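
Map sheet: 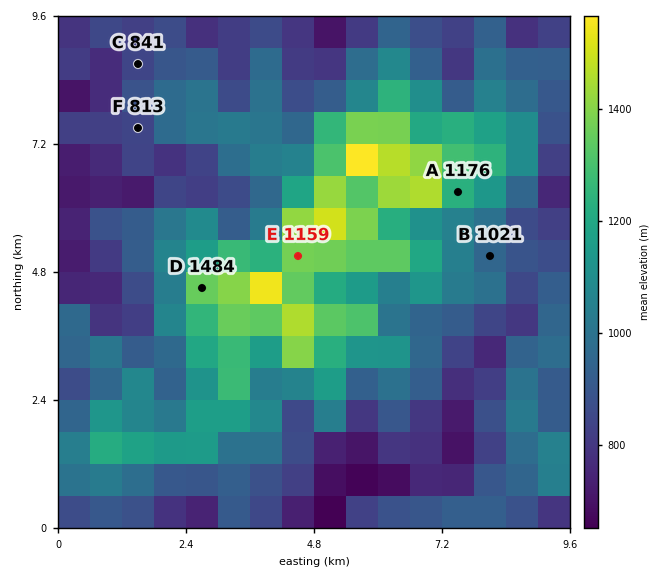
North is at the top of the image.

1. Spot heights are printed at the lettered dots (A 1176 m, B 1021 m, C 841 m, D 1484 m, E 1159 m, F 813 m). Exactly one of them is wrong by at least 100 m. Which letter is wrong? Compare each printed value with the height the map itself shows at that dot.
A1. E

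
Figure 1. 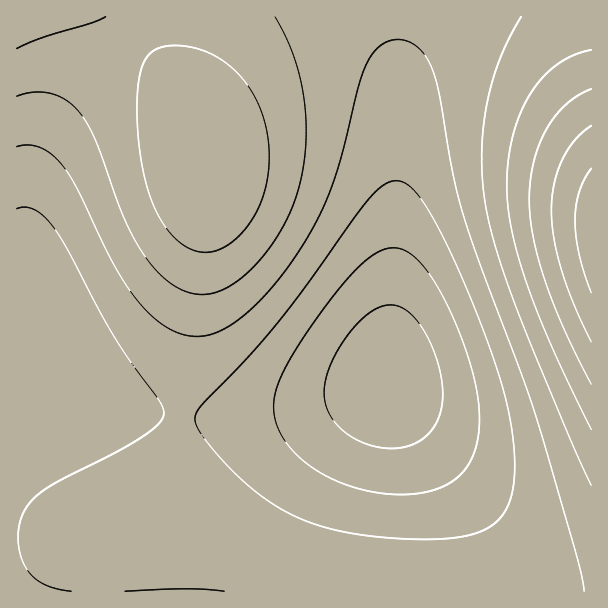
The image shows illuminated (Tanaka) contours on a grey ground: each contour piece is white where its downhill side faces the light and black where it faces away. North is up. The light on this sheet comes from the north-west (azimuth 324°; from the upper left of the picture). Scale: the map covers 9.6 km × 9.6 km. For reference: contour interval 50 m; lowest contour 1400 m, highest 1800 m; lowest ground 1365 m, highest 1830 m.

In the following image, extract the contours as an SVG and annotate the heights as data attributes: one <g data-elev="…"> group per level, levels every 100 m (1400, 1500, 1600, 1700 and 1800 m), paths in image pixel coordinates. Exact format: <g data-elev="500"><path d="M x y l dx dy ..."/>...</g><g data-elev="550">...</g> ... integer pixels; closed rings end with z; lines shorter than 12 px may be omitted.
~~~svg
<g data-elev="1400"><path d="M380 447l-23-7-10-6-9-8-7-9-4-9-3-10 0-11 3-13 6-15 9-16 11-14 10-11 11-8 10-4 9-1 9 3 9 6 9 11 8 12 7 17 5 16 2 16 0 15-1 10-4 11-6 9-8 7-9 6-10 3-12 1z"/></g><g data-elev="1500"><path d="M125 591l61-2 38 2"/><path d="M404 539l-38-3-33-6-27-9-25-12-27-19-27-25-25-30-5-9-2-7 1-6 5-8 48-49 35-41 84-115 15-14 7-4 6-1 6 1 8 4 15 18 19 35 23 50 21 55 15 46 9 38 3 34-1 21-4 18-7 14-11 10-15 8-18 4-24 2z"/><path d="M17 209l9-2 9 3 9 6 10 12 14 22 44 83 19 29 27 37 6 12-1 6-3 5-13 12-27 16-72 37-15 12-9 13-4 12-2 15 2 15 6 13 7 10 10 7 13 5 15 2"/></g><g data-elev="1600"><path d="M17 96l16-4 15 1 14 5 12 9 9 10 9 15 33 87 11 23 13 20 16 17 17 11 18 4 16-2 14-6 13-10 14-13 12-14 11-16 9-18 7-18 5-20 4-21 1-21-3-42-10-40-18-36"/><path d="M521 17l-12 21-9 21-13 43-4 24-1 24 0 26 3 24 10 45 19 57 53 129 24 54"/></g><g data-elev="1700"><path d="M591 89l-13 7-12 9-11 11-9 14-7 16-5 16-4 18-1 20 4 37 12 44 19 49 27 54"/></g><g data-elev="1800"><path d="M591 168l-7 12-5 12-3 14-1 15 4 34 12 38"/></g>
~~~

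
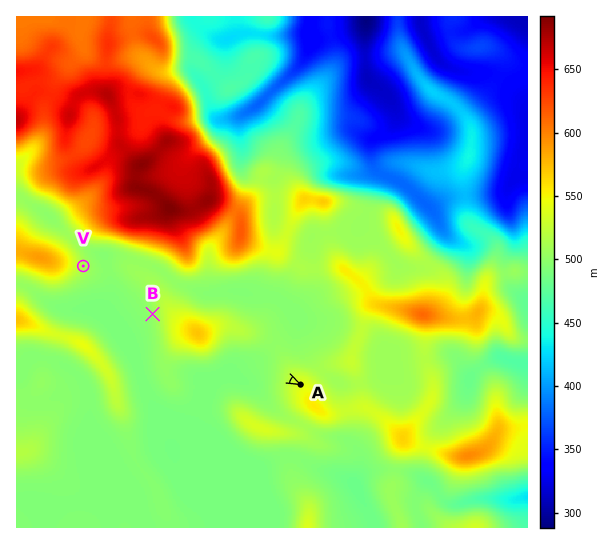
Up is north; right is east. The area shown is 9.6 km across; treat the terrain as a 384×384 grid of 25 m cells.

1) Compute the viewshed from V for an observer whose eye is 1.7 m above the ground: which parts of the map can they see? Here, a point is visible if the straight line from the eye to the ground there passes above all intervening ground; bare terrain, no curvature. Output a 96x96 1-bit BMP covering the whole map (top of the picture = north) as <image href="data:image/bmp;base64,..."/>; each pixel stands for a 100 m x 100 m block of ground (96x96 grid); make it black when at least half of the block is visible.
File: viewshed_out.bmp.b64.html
<image width="96" height="96" href="data:image/bmp;base64,Qk2+BAAAAAAAAD4AAAAoAAAAYAAAAGAAAAABAAEAAAAAAIAEAAATCwAAEwsAAAIAAAAAAAAA////AAAAAAAAAAAD///+AAAAAAAAAAAD///+AAAAAAAAAAAD///+AAAAAAAAAAAH////AAAAAAAAAAAH////AAAAAAAAAAAH///+AAAAAAAAAAAP///4AAAAAAAAAAAP///gAAAAAAAAAAAP//+AAAAAAAAAAAAf/5wAAAAAAAAAAAAf/wAAAAAAAAAAAAAf/gAAAAAAAAAAAAAf/AAAAAAAAAAAAAAf+AAAAAAAAAAAAAA/8AAAAAAAAAAAAAA/4AAAAAAAAAAAAAA/wAAAAAAAAAAAAAB/gEAAAAAAAEAAAAB/AMAAAAAAAEAAAAB+APgAAAAAAGAAAAD8APAAAAAAAGAAAAD4AOAAAAAAAGAAAAHwAAAAAAAAAEAAAAHgAAAAAAAAAEAAAAHgAAAAAAAAAEAAAAPwAAAAAAAAAAAAAAP4AAAAAAAAAAAAAAP4AAAAAAAAAAAAAB/4AAAAAAAAAAAAAH/wAAAAAAAAAAAAAP/wAAAAAAAAAAAAAP/wAAAAAAAAAAAAAf/4AAAABgAAAAAAA//4AAAABgAAAAAAD//8AAAABwAAAAAAP///gAAABwAQAAAB////wAAAB4BwAAAP////wAAAD4HwAAA8////wAAAP4fwAAAAH////AAAf9/wAAAAH///xgAB///wAAAAD///AAAH///wAAAAD//4AAA////4AAAAB//wAAH//+A4AAAAB//wAAAAB8AAAAAAB//gAAAAAYAAAAAAB//BAAAAAAAAAAAAB/+HAAAAAAAAAAAAf/+fAAAAAAAAAAAA////AAAAAAAAAAAAd///AAAAAAAAAAAAB///AAAAAAAAAAAAB//+AAAAAAAAAAAAD//+AAAAAAAAAAAAH//8AAAAAAAAAAAAH//4AAAAAAAAAAAAP/xgAAAAAAAAAAAAf+AAAAAAAAAAAAAAfgAAAAAAAAAAAAAA+AAAAAAAAAAAAAAA8AAAAAAAAAAAAAAB8AAAAAAAAAAAAAAH+AAAAAAAAAAAAAAP+AAAAAAAAAAAAAAf/AAAAAAAAAAAAAADDAAAAAAAAAAAAAAAAAAAAAAAAAAAAAAAAAAAAAAAAAAAAAAAAAAAAAAAAAAAAAAAAAAAAAAAAAAAAAAAAAAAAAAAAAAAAAAAAAAAAAAAAAAAAAAAAAAAAAAAAAAAAACAAAAAAAAAAAAAAACAAAAAAAAAAAAAAADAAAAAAAAAAAAAAAAAAAAAAAAAAAAAAAAAAAAAAAAAAAAAAAAAAAAAAAAAAAAAAAAAAAAAAAAAAAAAAAAAAAAAAAAAAAAAAAAAAAAAAAAAAAAAAAAAAAAAAAAAAAAAAAAAAAAAAAAAAAAAAAAAAAAAAAAAAAAAAAAAAAAAAAAAAAAAAAAAAAAAAAAAAAAAAAAAAAAAAAAAAAAAAAAAAAAAAAAAAAAAAAAAAAAAAAAAAAAAAAAAAAAAAAAAAAAAAAAAAAAAAAAAAAAAAAAAAAAAAAAAAAAAAAAAAAAAAAAAAAAAAAAAAAAAAAAAAAAAAAAAAAAAAAAAAAAAAAA="/>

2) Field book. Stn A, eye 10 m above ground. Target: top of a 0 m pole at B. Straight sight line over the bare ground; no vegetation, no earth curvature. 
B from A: hidden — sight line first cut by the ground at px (217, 345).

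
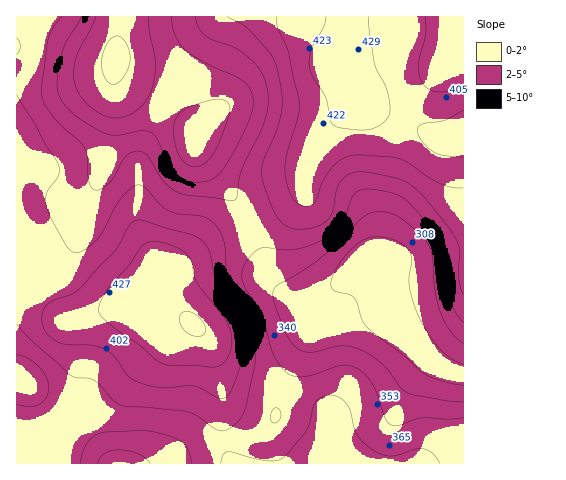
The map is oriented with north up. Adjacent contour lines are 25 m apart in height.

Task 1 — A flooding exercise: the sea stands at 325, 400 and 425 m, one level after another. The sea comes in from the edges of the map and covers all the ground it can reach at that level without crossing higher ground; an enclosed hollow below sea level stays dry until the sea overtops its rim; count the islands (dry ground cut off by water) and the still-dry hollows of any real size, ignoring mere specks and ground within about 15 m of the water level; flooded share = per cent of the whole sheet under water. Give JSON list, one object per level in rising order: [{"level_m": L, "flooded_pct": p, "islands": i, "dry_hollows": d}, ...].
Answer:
[{"level_m": 325, "flooded_pct": 21, "islands": 0, "dry_hollows": 0}, {"level_m": 400, "flooded_pct": 77, "islands": 1, "dry_hollows": 0}, {"level_m": 425, "flooded_pct": 91, "islands": 1, "dry_hollows": 0}]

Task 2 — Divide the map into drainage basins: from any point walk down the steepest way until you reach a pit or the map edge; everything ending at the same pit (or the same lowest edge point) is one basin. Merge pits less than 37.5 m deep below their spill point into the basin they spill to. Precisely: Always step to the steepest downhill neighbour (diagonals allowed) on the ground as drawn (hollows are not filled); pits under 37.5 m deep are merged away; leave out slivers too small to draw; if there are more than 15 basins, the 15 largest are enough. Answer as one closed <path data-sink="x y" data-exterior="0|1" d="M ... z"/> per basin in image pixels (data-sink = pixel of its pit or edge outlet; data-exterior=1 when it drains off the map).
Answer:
<path data-sink="116 59" data-exterior="0" d="M346 16l-329 0-1 263 6 1 9 4 31 34 6 4 44-13 25-1 10-5 12 1-6-6-2-10 4-15 5-6 21-5 30-20 37-12 43-25 10-10 3-7 6-27 13-24 21-24 10-7 6-2-9-9-20-32 12-25z"/><path data-sink="384 292" data-exterior="0" d="M364 105l-8 0-6 3-27 29-13 24-6 27-3 7-10 10-43 25-37 12-30 20-21 5-6 10-3 17 3 7 34 18 19 20 13 21 9 8 17 7 28 7 48 26 6 6 2 9-1 22-4 19 138 0 1-328-25 1z"/><path data-sink="118 463" data-exterior="1" d="M22 280l-6 0 1 184 215-1-9-24 0-44-7-34-9-21-19-21-26-14-15-2-10 5-31 2-38 12-5-3-32-35z"/><path data-sink="463 50" data-exterior="1" d="M463 16l-116 0-4 22-12 25 20 32 10 10 78 32 24-2z"/>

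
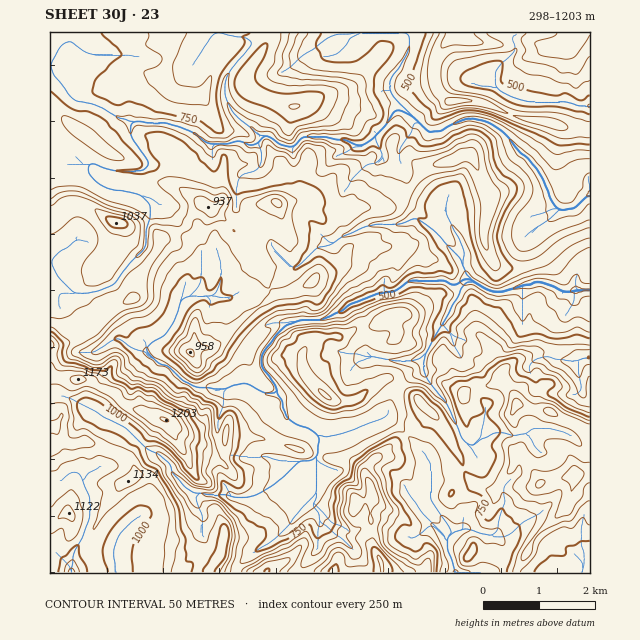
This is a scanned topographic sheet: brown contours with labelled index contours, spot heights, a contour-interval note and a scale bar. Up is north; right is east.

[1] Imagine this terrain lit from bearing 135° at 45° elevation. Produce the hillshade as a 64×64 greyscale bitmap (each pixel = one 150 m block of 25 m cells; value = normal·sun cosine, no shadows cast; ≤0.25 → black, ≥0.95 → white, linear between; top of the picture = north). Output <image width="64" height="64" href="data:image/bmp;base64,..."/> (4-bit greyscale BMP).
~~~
<image width="64" height="64" href="data:image/bmp;base64,Qk12CAAAAAAAAHYAAAAoAAAAQAAAAEAAAAABAAQAAAAAAAAIAAATCwAAEwsAABAAAAAAAAAAAAAAABEREQAiIiIAMzMzAERERABVVVUAZmZmAHd3dwCIiIgAmZmZAKqqqgC7u7sAzMzMAN3d3QDu7u4A////AM7YiqqpmYnLqY3+cAF87GEGt2Z5l2Wd27zLp0rsuqqqvcmaqqmZiLypef/EABbOowOYZWh3ZGzKa9ypRu66qqqs2au6qZmIvLl23+xwAEzYEWlkdmZlWblGuphSnsuquqrbq7qpmYesuYa+7cpABLpCV2eZmYdouUSJiHNN7Lu7usysy6mZh6u5dZ3bvLYAeVNXeL3cu4m6dXqpljjuzLvbvKvLqpmXq7l1irqZqmFJZFiZzu3Mu7uoi8qZdZ7ty4q8ucy6qZi8uHZ3qYiapkdzOLrO7bq7u7l626qYaN7sV6u5vcuqmbunVmeJmZqpd2IWu83Lqqq7ynfMm7uVjf2Hiqmc3bqamZhmeaqZqqqoUgOKzKqqqZvMp6ypvMlr7qmaqYne26uZzcy8zbqqqqlgAUi7u7qoebuom5ib3Jndqpqph53syZub/uzdy6qqqoIAJqvMu6l3mZdpl2i7qt6qqqmHWLupuJ3N3MzLuqqqqCAGnN3LqYiZh1aYZnd4vcu6qpl3mHqmvd3bqru6qqqqgQXN3cupiZqZZImHdlZ53Mu7upmamnjN7czKqru7upmFAI3cy6mJqpmFepiId3jdzMupmK3Je93cze3Luqu7mHYwBru7qZqqmYZpqZiImbypupiIm7ms3du93LupiJqZmHQAWrupm6updleZiZmazKZ4iJqZqrzc2p3LqZiImqqpmHQ2q7qqqrqXiZmZqpi9yXmaqYiru6rMa8upmZqqu7uqmGV5q7mqupicyquphXvbmqqYmZh2iJxnqqqqmqvN3duql2irqZq6dp3Kq5dUecy6qYiHZDRXWXWaqqqZqq3u7suXaKiIjLpzW7h3ZUWZ3suZplVUI0VWhomZqYiIrMvO7KZHhoV8y5VIl2aIeKrO2qmFM0ZUaZmZmaqph3mpl2rduDNYZGnLqXeYq8uZupzKhlUjNoi+7cuqqqh3mZqoZpvLdEVUNHeLl4h6upinVVRqh1ZXmZ7/7Lu6l3iZq7qGZ5moZUVDIzm5Z2V5hacyIAi5iJmXjf/9zLh4iKqry5h3iaqHiHZTE5yneIqEy4ZkAoqpmHes7/7MxkeIu6vMu6vN3XSZh3dSJ6qavMrd3dxzerqFNIrN/9zaE1eszN3Lq83vw2d3iIcxSJiauprN7+ury6YQSZnP7M5wJHq7zcuqrM3XR3eJiYQ1ZVV3aJm+/9zMylA5iJz+zMUAEkVpu6qrzdtVVoiJqWZ3VFZ5mZrv7d3MkyiYiM/+3ZVEIAJomrve7pM1aJmqmJmGaImZma7+7t22J6iIi+/+7c7qQAI2irze1jV4mqmaqqh5mZmIic7/7clVmIiIre7u3v/oIAAUeb3rRYdnqYqpmHeqmZiHit7ty5iZmZiJvN3d///ZQQA2isxkZ2VoaKmYZaqqqpdorN3LqaqaqZmYis3v//7apiRWm5V6zLl2irupqqqry3es3dy6qpm6q7lle97+7u3fyaqcyZm+/uy7zbqqmZm8pozt3LuqqJqru5U3vN3d7c793c3aib3u7t3MuaqZmZvaWe7cy7qpmaq7ylWJvMzMze3M27l4u6mbzdy6qpmZms2Vzt3Lu6maqqrNpnibu8y83Lurt2m6mGaL3cuqqZmavdeN3My7qZqqqrzbmGmru6u8yqunWsuphlet3bqqmZq82WrMzMuZqruqvMzcl3mpiJqqu6Zb3LqYdWi8y7qpms3aVprMzJqru6q7vM3cqImXiZu6llvuy6qGVVfMuqh3mZlVaKvNuZqrvLu7vM3tzNyqu6qWSu/bqqdlVau6mFM1eXdmiq3qiaq93Lu6q83d7uzLqpZY7/27uodVWKmGREaJmYdomdyHeJzMu7qZqru87suqh2jP/su7vJUzVmZ3iaqqmHZminQzR5qqu5iZmZrO3LqHaL3u3Lqs21RFeJqqqpmYdmZ5hlM1eJmrqImZma3u24Z5qrzMqZvdh3iZmqmYh4iIiJuodmeImYq6iIiZm+7tp4qoirqpq82ZmZqqqqh3iZmYrLqGeIirhpuph5mJve7aq6mJmpm7vKqqqru7upmZqpebuqd4Zpy3V4mXiId3nNzMupmqmszMqqqqq7qamaqqhliXh1ZTerqFRYiYdkMkirzLqqmbzdyqqqqpmZmZmZmqiZp3eqMleaunRpp3QhAlisu6qqrN3ZqqqpmpiIiImqvdzMqK/pmszN2Ta4mGIBNYm7qqq83cmZmZqal3eJq6m8zMy6nf7t3d7uhImbylIkerqqu7u7qJiImau6qru7u7ururur7u7d3d7XeZnP7Jq6maqpmIh5iIiaq7u7zMu7y7qruqrN3d3MzNuaqI3/7Lq6hlVWd3qZmaq7u6qru7zLqauqmJvM3cy6vLmZeM7cy4h4iImbupqqqqu6qqqqq9yZqph2Z4q8zMu6qYiIZmZnmqq7u7zaqpmZqqqqqqma3Hiql3ZURXirzLmId5qHZ4mqq7u7vMmqmZmZqpmqqZrdd6u5hlQzRWm92nZmrMuqqpqru7vM2aqZmIiZmaqqmb62nN25d2VWZ5zchlWt3Luqmau7u8zaqqmZiImZmrqZrel73dypmIiIis23RJ3t3cyoiry7zNqqqqqZmaqru6ma3YjN3cuqqZmZrMlTbO3e7dp4mrvN2qqqqqmZmqu7upmsuJzu7bqqmZiaumM4zM3cy4eIibzaqqqqqpmZq7u6mZrJi93ty6qpmYmqdCSc3KmZl3d3m8"/>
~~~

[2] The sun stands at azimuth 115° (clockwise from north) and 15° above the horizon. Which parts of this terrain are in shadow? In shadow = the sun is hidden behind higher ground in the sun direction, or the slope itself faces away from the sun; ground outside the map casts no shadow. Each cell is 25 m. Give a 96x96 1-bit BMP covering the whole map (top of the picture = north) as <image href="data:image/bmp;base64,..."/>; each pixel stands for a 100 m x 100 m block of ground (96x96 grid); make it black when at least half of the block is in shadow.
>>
<image width="96" height="96" href="data:image/bmp;base64,Qk2+BAAAAAAAAD4AAAAoAAAAYAAAAGAAAAABAAEAAAAAAIAEAAATCwAAEwsAAAIAAAAAAAAA////AAAAAAAMAAAAfAPAYAAAwAAIAAAAfgfhwGCB4AAIAAAIf8fjwOHA8AAAAAAcf+fnwOPA8AAEAAgcP/PvwOPh+AAAAAgeD/v/AEPj+AAAAAgeA/n+AAPj/AAAAAgeAfn+AACB/gAAAAgeAP38AAAAHwAAAAgcAH34AAAAB4DAAAA4AB/4AAAYA8DgAAA4AAP4AAAcAeBgAAB4AAf8AAAcAPAAAABwAA/8AAAMAHAAAAAAAB/9gA4AADAAAAAAAB//gAYCBAAAGACAAD//AAAHHAAAPgOAAD//AAAHnBAADgeAAB//AAAHyDgAAAcAAAf/AAAHwHgAAA4AAAP/gAADwAAAAB4AAAP/4AADwAAAAAwAAAH/8AADwAAAAAACAAD/+AAHoAAMAIAGAAB//AADgAAAAAAGAAAD/gAAAAAAAAAGAAAABwCAwAAAAAAHAAAABwGBwAAAAAATAAAAB4GDwAAAAAATAAAAB4OHwQAAAAAAAAAAB4eH4gAAAwMAAAAAB4+HwAAAA0MAAAQAD4+BAAAAA0AAAAABB5+AAAMAAAAAAAAAAH/+AAMJAAAAAAAAAH//AAcR4AOAAgAAAHz/BAcT4AOABwAAAHD/gAID8AIABwAAADj/4AAD8A8AB8AAADn48AAAAD+AA9AAAB3AfAAAAH+AA/gAAB3AHBAAAH/AAfwAAA3AADgAAD/AAP/oAAfgABgAAA/AAP/+AAfgAAAAAA/AAAD/wAfgAAAAAAfAAAA/8APAAAAAAAPAAAAf/AHgAAAAAAAAAAAP/gHhiAYAAAAAAAAB/wDh7AYACAAAAAAAH4DgDgAADAAAADgAAZgAAAAADAAAADwAAAAAAAAABgAAAB4AAAAAAAAAA4AAAB8AAAAAAAAAAYAAAAcAAAB4AAAAAcAAAAIAAAB4AwAAAOAAAAAQAAB4A4AAAOAAAAA4AAB4AcAAAGAAAAAOAAD4APAAAGAAAAADAAD4AHwAAGAAAAAAAAH4AA4AQCAAAAAAAAH4AAAAgAMAAAAAAAH4ADYAAAOAAAAAAAD4AAbAAAPAYAAAAAD4AAPgAAAEfwAAAAD4AADwAAAGfwAAAADwAEDgAAAAfwAAAADwAMAAAAAAIAAAAADwAIAAAAAAAAAAAABgAAAAAAAABgBAAAAAAAAAAAAEBhggAAAAAAAAAAAGBhgYGB4AAAAAAAAOBjgHkj+AAAAAAAAPjnwDsn+AAAAAAAAADn8AcH/gAAAAAAAAAIAAeH/gAAAAAwAAAYAAeD/gAAAAAAAAAAAAGAfgAAAAAAAAAAAACCAAAAAAAAAAAAAAADAAAAAAAAAAAAAAABgAAAAAAAAAgAAAABwAAAAAAAABgAAAAAHAAAAAAAABgAAAAADAAAAAAAABgAAABDAAAAAAAAABgAAABPAAAAAAAAABwAAAAfAAAAAAAAAAwAAAA/AAAAAAAAAAYAAAA/AAQAAAAAAAMAAAA/AAcAAAAAAAEAAAA/gAOAAAAAAACAAAAfgAEAAAAAAAAAAAAfwAEAAAAAAAAAAAAf4AAAA="/>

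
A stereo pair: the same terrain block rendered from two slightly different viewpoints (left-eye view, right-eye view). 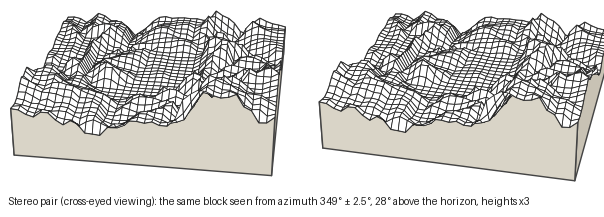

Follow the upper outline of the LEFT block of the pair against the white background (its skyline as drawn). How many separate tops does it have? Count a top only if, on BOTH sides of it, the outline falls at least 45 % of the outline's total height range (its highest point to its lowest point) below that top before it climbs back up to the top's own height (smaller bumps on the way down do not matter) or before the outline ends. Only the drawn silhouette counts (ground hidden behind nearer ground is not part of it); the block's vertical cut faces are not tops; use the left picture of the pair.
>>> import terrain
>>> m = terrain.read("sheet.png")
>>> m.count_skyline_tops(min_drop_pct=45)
0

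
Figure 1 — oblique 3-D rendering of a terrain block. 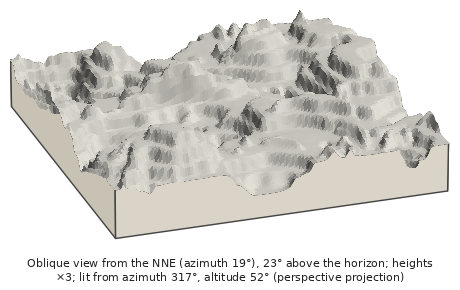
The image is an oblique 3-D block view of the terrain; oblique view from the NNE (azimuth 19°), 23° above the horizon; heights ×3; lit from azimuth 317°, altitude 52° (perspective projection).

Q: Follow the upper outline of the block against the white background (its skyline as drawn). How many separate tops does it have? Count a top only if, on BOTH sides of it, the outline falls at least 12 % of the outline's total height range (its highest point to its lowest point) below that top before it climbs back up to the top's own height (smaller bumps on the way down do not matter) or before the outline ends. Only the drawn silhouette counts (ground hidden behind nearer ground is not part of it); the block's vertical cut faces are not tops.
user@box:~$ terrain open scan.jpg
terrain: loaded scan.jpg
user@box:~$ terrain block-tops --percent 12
2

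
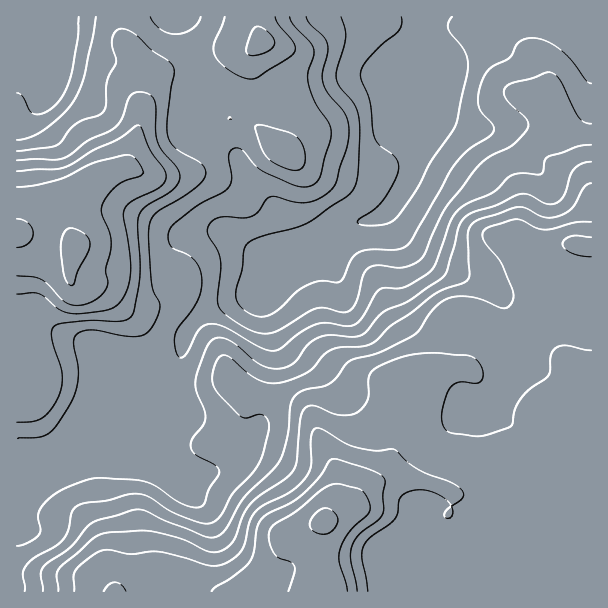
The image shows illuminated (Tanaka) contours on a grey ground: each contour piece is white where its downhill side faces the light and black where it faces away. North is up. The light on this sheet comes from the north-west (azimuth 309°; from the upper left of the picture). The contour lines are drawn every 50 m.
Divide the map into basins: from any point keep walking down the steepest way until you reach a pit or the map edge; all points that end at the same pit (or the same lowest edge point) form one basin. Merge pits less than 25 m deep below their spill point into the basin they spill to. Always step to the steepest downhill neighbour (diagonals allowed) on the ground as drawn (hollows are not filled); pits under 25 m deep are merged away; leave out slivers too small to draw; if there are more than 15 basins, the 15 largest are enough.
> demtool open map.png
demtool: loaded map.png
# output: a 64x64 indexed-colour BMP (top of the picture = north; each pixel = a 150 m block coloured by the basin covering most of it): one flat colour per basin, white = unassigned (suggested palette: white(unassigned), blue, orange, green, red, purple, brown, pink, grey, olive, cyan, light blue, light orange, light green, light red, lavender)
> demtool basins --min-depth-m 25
<image width="64" height="64" href="data:image/bmp;base64,Qk12CAAAAAAAAHYAAAAoAAAAQAAAAEAAAAABAAQAAAAAAAAIAAATCwAAEwsAABAAAAAAAAAA////ALR3HwAOf/8ALKAsACgn1gC9Z5QAS1aMAMJ34wB/f38AIr28AM++FwDox64AeLv/AIrfmACWmP8A1bDFABERERERERERERERERERERERERERERERERERERERERERERERERERERERERERERERERERERERERERERERERERERERERERERERERERERERERERERERERERERERERERERERERERERERERERERERERERERERERERERERERERERERERERERERERERERERERERERERERERERERERERERERERERERERERERERERERERERERERERERERERERERERERERERERERERERERERERERERERERERERERERERERERERERERERERERERERERERERERERERERERERERERERERERERERERERERERERERERERERERERERERERERERERERERERERERERERERERERERERERERERERERERERERERERERERERERERERERERERERERERERERERERERERERERERERERERERERERERERERERERERERERERERERERERERERERERERERERERERERERERERERERERERERERERERERERERERERERERERERERERERERERERERERERERERERERERERERERERERERERERERERERERERERERERERERERERERERERERERERERERERERERERERERERERERERERERERERERERERERERERERERERERERERERERERERERERERERERERERERERERERERERERERERERERERERERERERERERERERERERERERERERERERERERERERERERERERERERERERERERERERERERERERERERERERERERERERERERERERERERERERERERERERERERERERERERERERERERERERERERERERERERERERERERERERERERERERERERERERERERERERERERERERERERERERERERERERERERERERERERERERERERERERERERERERERERERERERERERERERERERERERERERERERERERERERERERERERERERERERERERERERERERERERERERERERERERERERERERERERERERERERERERERERERERERERERERERERERERERERERERERERERERERERERERERERERERERERERERERERERERERERERERERERERERERERERERERERERERERERERERERERERERERERERERERERERERERERERERERERERERERERERERERERERERERERERERERERERERERERERERERERERERERERERERERERERERERERERERERERERERERERERERERERERERERERERERERERERERERERERERERERERERERERERERERERERERERERERERERERERERERERERERERERERERERERERERERERERERERERERERERERERERERERERERERERERERERERERERERERERERERERERERERERERERERERERERERERERERERERERERERERERERERERERERERERERERERERERERERERERERERERERERERERERERERERERERERERERERERERERERERERERERERERERERERERERERERERERERERERERERERERERERERERERERERERERERERERERERERERERERERERERERERERERERERERERERERERIiIiEREREREREREREREREREREREREREREREREREREREiIiERERERERERERERERERERERERERERERERERERERESIiIRERERERERERERERERERERERERERERERERERERERIiIiEREREREREREREREREREREREREREREREREREREREiIiIhERERERERERERERERERERERERERERERERERERESIiIiIRERERERERERERERERERERERERERERERERERERIiIiIiIREREREREREREREREREREREREREREREREREREiIiIiIiIRERERERERERERERERERERERERERERERERESIiIiIiIiERERERERERERERERERERERERERERERERERIiIiIiIiIREREREREREREREREREREREREREREREREREiIiIiIiIhERERERERERERERERERERERERERERERERESIiIiIiIiIRERERERERERERERERERERERERERERERERIiIiIiIiIhEREREREREREREREREREREREREREREREREiIiIiIiIiERERERERERERERERERERERERERERERERESIiIiIiIiIRERERERERERERERERERERERERERERERERIiIiIiIiIiEREREREREREREREREREREREREREREREREiIiIiIiIiIRERERERERERERERERERERERERERERERESIiIiIiIiIiERERERERERERERERERERERERERERERERIiIiIiIiIiMzMREREREREREREREREREREREREREREREiIiIiIiIiMzMzMRERERERERERERERERERERERERERESIiIiIiIiMzMzMzMzMRERERERERERERERERERERERERIiIiIiIiMzMzMzMzMzEREREREREREREREREREREREREiIiIiIiIzMzMzMzMzMRERERERERERERERERERERERESIiIiIiIjMzMzMzMzMxERERERERERERERERERERERER"/>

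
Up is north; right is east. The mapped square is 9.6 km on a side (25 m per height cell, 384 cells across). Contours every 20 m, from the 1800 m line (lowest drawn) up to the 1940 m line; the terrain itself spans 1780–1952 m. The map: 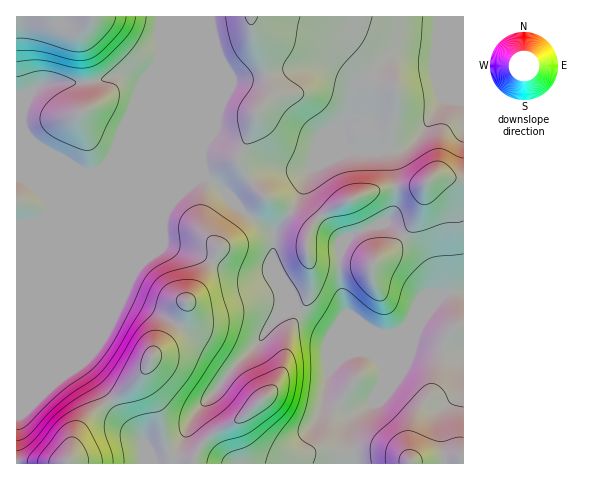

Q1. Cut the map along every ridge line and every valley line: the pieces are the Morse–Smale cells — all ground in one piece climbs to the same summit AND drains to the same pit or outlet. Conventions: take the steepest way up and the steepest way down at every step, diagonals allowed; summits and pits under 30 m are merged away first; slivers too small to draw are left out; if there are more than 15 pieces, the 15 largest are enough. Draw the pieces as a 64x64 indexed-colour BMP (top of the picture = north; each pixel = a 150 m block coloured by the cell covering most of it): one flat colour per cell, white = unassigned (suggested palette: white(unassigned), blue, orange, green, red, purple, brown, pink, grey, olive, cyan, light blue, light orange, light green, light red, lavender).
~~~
<image width="64" height="64" href="data:image/bmp;base64,Qk12CAAAAAAAAHYAAAAoAAAAQAAAAEAAAAABAAQAAAAAAAAIAAATCwAAEwsAABAAAAAAAAAA////ALR3HwAOf/8ALKAsACgn1gC9Z5QAS1aMAMJ34wB/f38AIr28AM++FwDox64AeLv/AIrfmACWmP8A1bDFABEREREREREREREREREREREREREREREREVVVVVVVVVVVERERERERERERERERERERERERERERERERVVVVVVVVVVURERERERERERERERERERERERERERERERFVVVVVVVVVVREREREREREREREREREREREREREREREREVVVVVVVVVVVERERERERERERERERERERERERERERERERVVVVVVVVVVURERERERERERERERERERERERERERERERFVVVVVVVVVVREREREREREREREREREREREREREREREREVVVVVVVVVVVERERERERERERERERERERERERERERERERFVVVVVVVVVURERERERERERERERERERERERERERERERERVVVVVVVVVREREREREREREREREREREREREREREREREREVVVVVVVVVERERERERERERERERERERERERERERERERERFVVVVVVVUREREREREREREREREREREREREREREREREREVVVVVVVVRERERERERERERERERERERERERERERERERERFVVVVVVVEREREREREREREREREREREREREREREREREREVVVVVVVURERERERERERERERERERERERERERERERERERFVVVVVVREREREREREREREREREREREREREREREREREREVVVVVVVERERERERERERERERERERERERERERERERERERVVVVVVEREREREREREREREREREREREREREREREREREREVVVERERERERERERERERERERERERERERERERERERERERFREREREREREREREREREREREREREREREREREREREREREREREREREREREREREREREREREREREREREREREREREREREREREREREREREREREREREREREREREREREREREREREREREREREREREREREREREREREREREREREREREREREREREREREREREREREREREREREREREREREREREREREREREREREREREREREREREREREREREREREREREREREREREREREREREREREREREREREREREREREREREREREREREREREREREREREREREREREREREREREREREREREREREREREREREREREREREREREREREREREREREREREREREREREREREREREREREREREREREREREREREREREREREREREREREREREREREREREREREREREREREREREREREREREREREREREREREREREREREREREREREREREREREREREREREREREREREREREREREREREREREREREREREREREREREREREREREREREREREREREREREREREREREREREREREREREREREREREREREREREREREREREREREREREREREREREREREWEREREREREREREREREREREREREREREREREREREREREWZhEUQRERERERERERERERERERERERERERERERERERFmZmYUREERERERERERERERERERERERERERERERERERFmZmYzRERBERERERERERERERERERERERERERERERERFmZmYzNERERBERERERERERERERERERERERERERERERFmZmMzMzREREREERERERERERERERERERERERERERERFmZmMzMzNEREREREQRERERERERERERERERERERERERFmZmMzMzM0RERERERERERBEREiIiIiIiIiIiIiIiIiJmZmYzMzMzNERERERERERERERCIiIiIiIiIiIiIiIiImZmYzMzMzMzREREREREREREREIiIiIiIiIiIiIiIiIiZmZjMzMzMzMzREREREREREREQiIiIiIiIiIiIiIiIiJmZmMzMzMzMzMzRERERERERERCIiIiIiIiIiIiIiIiImZmZjMzMzMzMzNEREREREREREIiIiIiIiIiIiIiIiIiZmZmMzMzMzMzM0REREREREREQiIiIiIiIiIiIiIiIiJmZmZjMzMzMzM0RERERERERERCIiIiIiIiIiIiIiIiImZmZmMzMzMzMzM0REREREREREIiIiIiIiIiIiIiIiIiZmZmYzMzMzMzMzM0REREREREQiIiIiIiIiIiIiIiIiJmZmZmMzMzMzMzMzRERERERERCIiIiIiIiIiIiIiIiImZmZmYzMzMzMzMzNEREREREREIiIiIiIiIiIiIiIiIiZmZmZmMzMzMzMzM0REREREREQiIiIiIiIiIiIiIiIiJmZmZmYzMzMzMzMzNERERERERCIiIiIiIiIiIiIiIiImZmZmZjMzMzMzMzM0REREREREIiIiIiIiIiIiIiIiIiZmZmZmMzMzMzMzMzREREREREQiIiIiIiIiIiIiIiIiJmZmZmYzMzMzMzMzM0RERERERCIiIiIiIiIiIiIiIiImZmZmYzMzMzMzMzMzNEREREREIiIiIiIiIiIiIiIiIiZmZmZjMzMzMzMzMzMzRERDREQiIiIiIiIiIiIiIiIiJmZmZmMzMzMzMzMzMzMzMzMzRCIiIiIiIiIiIiIiIiImZmZmMzMzMzMzMzMzMzMzMzMzIiIiIiIiIiIiIiIiIiZmZmYzMzMzMzMzMzMzMzMzMzMiIiIiIiIiIiIiIiIiJmZmZjMzMzMzMzMzMzMzMzMzMyIiIiIiIiIiIiIiIiImZmZmMzMzMzMzMzMzMzMzMzMz"/>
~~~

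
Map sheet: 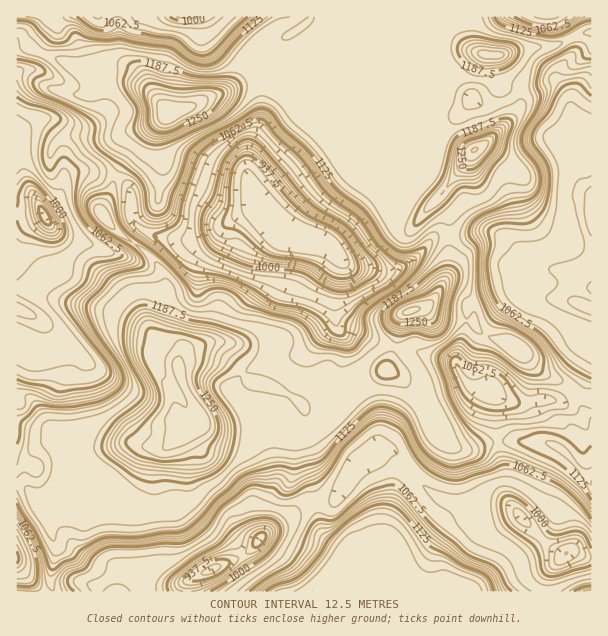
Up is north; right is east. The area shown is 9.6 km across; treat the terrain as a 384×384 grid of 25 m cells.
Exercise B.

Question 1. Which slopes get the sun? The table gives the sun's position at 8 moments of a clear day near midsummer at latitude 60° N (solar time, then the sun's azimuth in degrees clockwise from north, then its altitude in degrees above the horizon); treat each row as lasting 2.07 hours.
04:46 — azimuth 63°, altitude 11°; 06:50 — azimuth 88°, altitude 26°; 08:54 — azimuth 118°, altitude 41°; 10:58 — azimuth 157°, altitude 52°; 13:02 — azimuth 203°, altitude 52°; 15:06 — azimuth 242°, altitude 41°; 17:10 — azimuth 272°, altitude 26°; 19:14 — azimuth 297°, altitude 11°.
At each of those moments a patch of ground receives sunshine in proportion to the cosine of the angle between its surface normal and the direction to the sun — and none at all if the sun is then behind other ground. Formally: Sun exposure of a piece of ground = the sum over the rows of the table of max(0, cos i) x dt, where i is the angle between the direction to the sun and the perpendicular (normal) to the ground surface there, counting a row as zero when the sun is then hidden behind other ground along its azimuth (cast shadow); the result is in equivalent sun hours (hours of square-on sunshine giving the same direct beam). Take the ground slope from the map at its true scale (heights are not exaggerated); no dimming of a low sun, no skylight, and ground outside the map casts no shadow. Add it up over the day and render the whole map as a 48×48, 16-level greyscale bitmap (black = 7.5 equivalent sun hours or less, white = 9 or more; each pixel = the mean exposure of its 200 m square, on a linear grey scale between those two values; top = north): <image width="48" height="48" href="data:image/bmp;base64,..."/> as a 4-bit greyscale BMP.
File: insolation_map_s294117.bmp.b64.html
<image width="48" height="48" href="data:image/bmp;base64,Qk32BAAAAAAAAHYAAAAoAAAAMAAAADAAAAABAAQAAAAAAIAEAAATCwAAEwsAABAAAAAAAAAAAAAAABEREQAiIiIAMzMzAERERABVVVUAZmZmAHd3dwCIiIgAmZmZAKqqqgC7u7sAzMzMAN3d3QDu7u4A////ACWqirqru5dTJYYSV5u7u7u7qrqmaKmIYmisvLu7u823Ujd0NGq7u7u7qpYziqlkZnqszKq7u7zdunNIhleru7u6mEE2mqmYZ7u8vNy8zMzM27k1mYabu7u5hUeaqpm8uru7zNzMzMzbvKp1iZhau7uoZYq6qHrNy8y7u7zMzMzduszMqocjmqqFaau6mJvMzMu7u7u7u7vNypzcy6lxN4hlmru6mry7rLu7u7u7u7u83ai8zLu4RFZYq7u7vMy5vLq7u7u7zMzMzdu8zMu7l2eKu8y7zMu73Kmru7u8zM3czN3NzMy6upmqvNzMzMzMy6u7u7zM3d3dy8zd3d24q6qL3d3MzczMuqy7u7vMzMzMu7vMzMzKiric3My7zMzLqpu7u6maqrvMuqu7u7zNqJi8u7mau7upqqq7u6l4q7u7qau7u7vN24vLu6eJmYiJqoiZial2eauqd6u7u7u83b3LunaId4iZmphDRFaIZ6q4R6u7u7u7zNzLuleImamZqZZnZUNIiaularu7uru7vMzLuFiqu8zMqmaJmENZu7uZrLu6qru7u8y7p1rLvM3LmJqqqHm7y7u7zLuqqqu6uqqqlWzLzcyoeLu7p5zLu6qru8u7uqmHmpmqqqvczMp3mru7mcy6q6qqu7u7u5UiWau7zcvMu4RZu6qqi8upqqdmZnmrqXd3aLzM3cq6lhObu5q7vLuoh1VFaJmHVFipiazMy6moQUmqqbzLuquoZXh4mYYxFGmpQjKLupemWKqpmcu6hmmqmqqImXVXiZl3YAABeqmFi7u7vKu6l2eaqqhWQiWKqoQiJTADSKqHm7u7u6q7uoZVeYFXVGd3ZkQzR5gBRYqIi7u7u7qquoY1mRSZdlVBEURXq7y2eIqJm7u8u6qYqYi9kUmpZohniXZ6zN3MmqmKu7u7u5gzeL3XKLu3aZiauHiszMzMyqlpu8u7uqcYq9x1vcuoiZmqiKzdzMuszLu7zMy7qqaMq7p5vMqauqqom93c3LuqzLzdzcy7qqfMqIiam7qauouYvcvd27u5nLvMzdyoq7vMp3irq7upqYmKzLzcu7u6iczLzMuYu8zMupq8y8u5qoR8y7zLu7u7p73Kq7iKvLu8y7vMy7u5q4Vsusy7u7u7t5zMmZN7u7qszMzMzLvMrKh7vdu7u7u7uWrMtzJ7u7qbu7vLzczd3Ml63cu7u7u7ulBJqWd7u7uZqqqpvM3d3dlr3Lu7u7u7u5QAi7uKu7uqvMunirzd3dycu7u7u7u7u6mWWcypu8vN3MuqqqqrzLzMu7u7u7u7u7qqqru6vMzMu7u7qHZnmqu7u7u7u7u7u7u7u6irzLqau7u5h1UxFIq7u7u7u7u7u7zMu6ms3Lq8u7u5dWYxN6u7u7u7u7u7u7zdy7u8zNy6qqqod4MAFau7u7u7u7u7u7vMy7zMvLqGiHVjEABpYVq7u7u7u7u7u6hkNpqry6h4hQAhI0aapQWru7u7u7u7u6h3UwABizWrZImJqoVGiVA4qru7u7u7u7uoMjVjEw=="/>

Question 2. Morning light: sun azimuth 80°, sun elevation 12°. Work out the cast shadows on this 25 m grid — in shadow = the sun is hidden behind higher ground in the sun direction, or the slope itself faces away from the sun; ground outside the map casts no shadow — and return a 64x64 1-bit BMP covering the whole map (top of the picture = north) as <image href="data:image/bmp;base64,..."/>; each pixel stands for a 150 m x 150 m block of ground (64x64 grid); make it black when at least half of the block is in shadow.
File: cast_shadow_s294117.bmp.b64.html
<image width="64" height="64" href="data:image/bmp;base64,Qk0+AgAAAAAAAD4AAAAoAAAAQAAAAEAAAAABAAEAAAAAAAACAAATCwAAEwsAAAIAAAAAAAAA////AAAAAAAAAAAAAAAAAGAAAAAAAAAA8AAAAAAAAADwAAAAAAAAAPAAABAAAAAB4AAAGAAAAAHgAAAcAAAAAMAAAAgAAAABwAAAAAgAAEOAAAAAAAAABwAAAAAAAAAHAAAAAAAAAAcAAAAAAAAAAAAAAAAAAAAAAAAAAAAeAAAAAAAAADwAAAAAAAAAeAAAAAAAAAB4AAAAAAAAAHgAAAAAAAAAMAAAAAAAAAAAAAAAAwAAAAAAAAAHAAAAAAAAAP4AAAAAAAAA/gAAAAACAAH8AAAAAAAAAfgAAAAAAAAD+AAAAAAAAAPIAAAAAAAAB4AAAB/AAAAHAAAAD8AAAAEAAAAHwAAAAAAAAADAAAAAAAAAAOAAAAAAAAAAcAAAAAAAAAA4AAAAAAAADhgAAAAcAAA/wAAAAHgAAH/AAAAB4AAAf4AAAB/AAAD/gAAAP4AAAP8AAAA/BgAD/gAAADcGAAf8AAAAMgYAD/AAAAAgBAAf8AAAAAAAAB/gAQAAAAAAO8ABgAAAAAA3gAHAAAAAAD+AAcAAAAAAPgAAAAAADgA8AAAAAAAOABwAAAAABA4ACAAAAAAADgAAAAAAAAAMAAAAAAAAAAAAAAAAAAAAAAAAAAAAAAAAAAAAAAAAAAACAAAAAAAAAAMAAAAAAAAAAYAAAAAAAAAAgAAAAAAAAAAAAAAAAA=="/>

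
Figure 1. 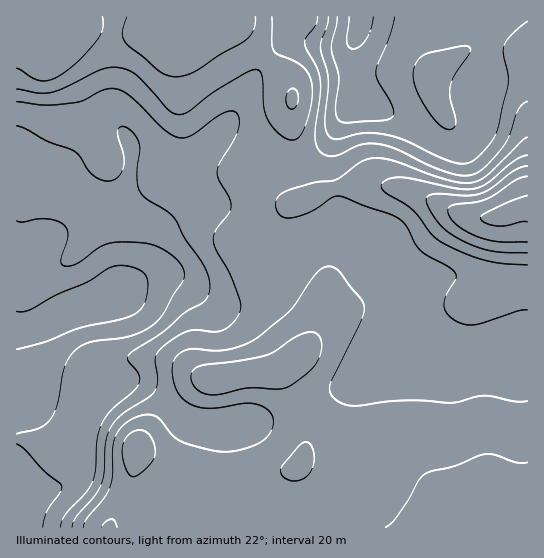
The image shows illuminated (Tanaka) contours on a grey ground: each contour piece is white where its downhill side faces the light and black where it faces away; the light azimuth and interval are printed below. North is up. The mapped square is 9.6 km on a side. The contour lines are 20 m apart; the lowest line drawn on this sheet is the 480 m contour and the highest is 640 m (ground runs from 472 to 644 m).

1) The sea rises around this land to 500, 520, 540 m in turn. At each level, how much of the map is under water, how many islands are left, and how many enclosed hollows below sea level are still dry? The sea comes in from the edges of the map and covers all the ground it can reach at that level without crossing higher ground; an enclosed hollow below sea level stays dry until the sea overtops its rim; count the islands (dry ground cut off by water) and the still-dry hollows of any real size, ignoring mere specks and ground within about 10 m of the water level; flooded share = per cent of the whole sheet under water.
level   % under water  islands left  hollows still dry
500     10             0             0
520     26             0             0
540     37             0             0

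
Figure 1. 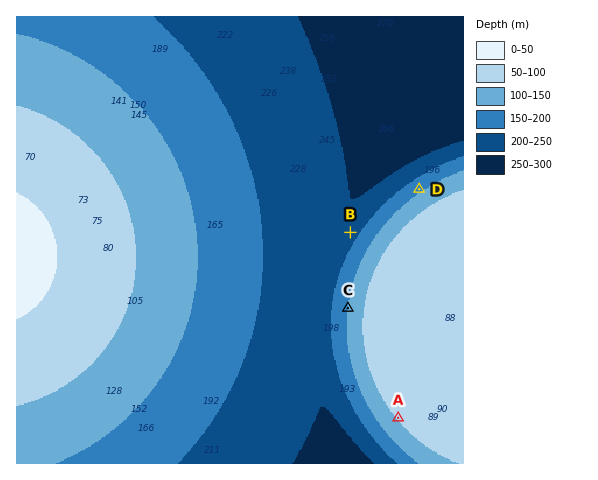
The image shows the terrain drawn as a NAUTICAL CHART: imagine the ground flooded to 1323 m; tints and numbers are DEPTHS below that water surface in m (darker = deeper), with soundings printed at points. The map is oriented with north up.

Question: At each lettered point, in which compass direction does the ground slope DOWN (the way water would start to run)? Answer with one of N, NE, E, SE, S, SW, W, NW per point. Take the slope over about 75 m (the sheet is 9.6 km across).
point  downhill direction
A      SW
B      NW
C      W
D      NW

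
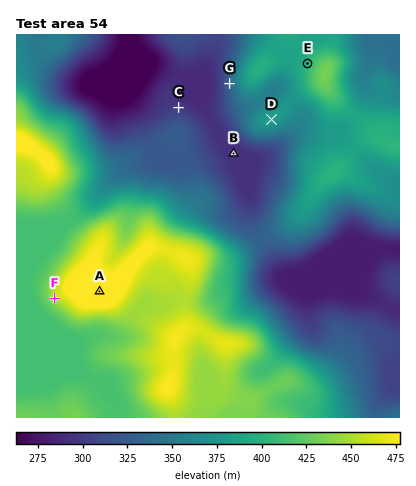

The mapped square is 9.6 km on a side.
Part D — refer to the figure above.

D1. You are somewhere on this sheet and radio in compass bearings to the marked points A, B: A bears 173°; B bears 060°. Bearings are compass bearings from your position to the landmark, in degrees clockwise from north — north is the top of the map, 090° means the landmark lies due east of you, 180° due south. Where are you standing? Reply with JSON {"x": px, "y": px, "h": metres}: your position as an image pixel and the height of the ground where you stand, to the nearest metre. {"x": 93, "y": 235, "h": 458}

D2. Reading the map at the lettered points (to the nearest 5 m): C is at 300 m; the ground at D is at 380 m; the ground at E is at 400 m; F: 445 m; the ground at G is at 330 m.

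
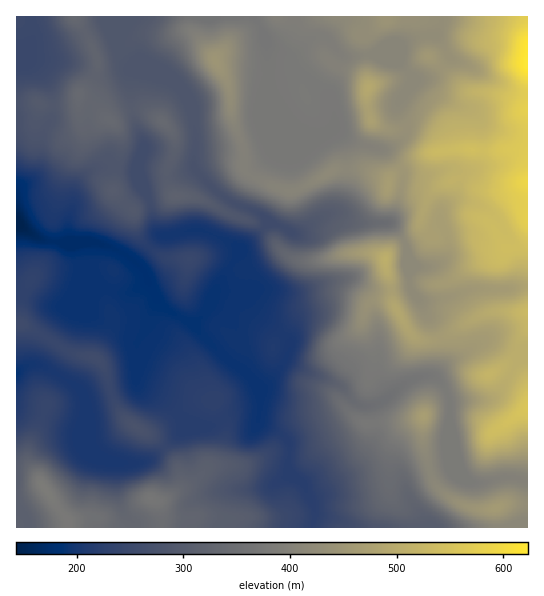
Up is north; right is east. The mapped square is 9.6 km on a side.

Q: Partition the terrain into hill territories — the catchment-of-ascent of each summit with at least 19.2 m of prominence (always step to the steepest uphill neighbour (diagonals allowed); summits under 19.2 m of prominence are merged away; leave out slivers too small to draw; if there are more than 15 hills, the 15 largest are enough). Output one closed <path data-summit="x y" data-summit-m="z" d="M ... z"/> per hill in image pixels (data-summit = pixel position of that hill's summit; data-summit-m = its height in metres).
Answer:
<path data-summit="527 63" data-summit-m="623" d="M527 16l-272 0 12 29 12 8 14 3 20-17 12-2 16 18 5 2 17-2 28 2 17 14 5 10-16 25 0 4 8 13 2 10-14 14-6 2-8 0-24-6-22-14 2-12-4-18-26-24-6-3-29 3-1-3 0 71 3 11-21 21-12 26 0 4 20 8 10 10 10 2 14 8 9-1 21-16 8-3 4 0 19 10 37 1 10 11 6 11 4 44 11 11 23-2 25-10 43-1 6-13 0-12-8-24-16-24-14-10-19-5-8 1-11 6 9-8 7-13 1-9-5-7 6 2 9-1 10-9 3-19-3-21-3-7 12 12 29 10 10 1z"/><path data-summit="385 259" data-summit-m="508" d="M335 213l-12 3-24 17-6 0-14-8-10-2-28 26-4 6 4 2 7 17-1 15-7 5 7 5 10 16 17 12 15 15 2 3-6 16 4 0 24 14 26 10 16 18 6 2 12 0 12-5 22-19 16-5 10 0 8-13 2-16-8-21-10-12-5-13-9-11-4-44-10-16-8-7-35 0z"/><path data-summit="45 489" data-summit-m="384" d="M37 364l-10 1-11 8 0 154 118 1-1-6-8-7-6-14-3-18 1-20-14-6-10-8-9-20-1-11 2-16-4-11-7-7-27-16z"/><path data-summit="79 94" data-summit-m="337" d="M118 16l-85 0 0 19-4 10-13 2 0 176 23 16 20 4 8 0 2-2-1-20 5-18 0-10 4-10 12-11 13-5 35 3 7-25-12-32-1-35 4-8 5-3-13-4-10-13z"/><path data-summit="215 61" data-summit-m="448" d="M254 16l-135 0 0 19-3 8 3 10 8 10 36 10 10 6 8 8 10 16 2 10 3 21-3 32 3 5 22 22 20 12 13-30 21-21-3-11-2-100z"/><path data-summit="137 427" data-summit-m="277" d="M86 272l-13 25-8 10-15-2-34-12 0 78 11-6 10-1 10 4 27 16 10 13 1 12-2 16 10 24 10 8 10 4 17 3 12-1 15-8 24-24 2-10-16-18-25-15-6-6 0-36 5-11-16-7-16-3-21-14z"/><path data-summit="423 417" data-summit-m="469" d="M433 376l-10 0-16 5-22 19-18 6 5 5 3 12 0 12-8 15-32 29-18 12-10 2 8 16-2 19 111-1-3-9-14-25-2-10 9-7 35-9 2-4-2-65-5-12z"/><path data-summit="150 498" data-summit-m="371" d="M242 413l-15 3-17 11-9 0-18-7-2 11-30 28-18 5-16-1-1 20 3 18 4 10 10 11 2 6 58 0-4-7 0-15 4-5 28-10 45-3 22-13 0-34-10-9-19-9-1-7z"/><path data-summit="163 122" data-summit-m="336" d="M142 67l-7 2-4 9 0 25 4 20 9 22 0 5-7 15 0 8 12 26 4 24 4 10 5 3 5 0 27-7 9 2 30 13 4 5 1 6 3-6 27-26-1-4-8-6-25-9-11-7-27-26-3-5 3-32-3-21-6-18-6-8-12-11z"/><path data-summit="527 407" data-summit-m="557" d="M493 341l-14 2-17 13-13 7-16 14 11 9 5 12 2 52 9 23 5 6 8 4 12 0 17-6 25 3 1-127-9 0z"/><path data-summit="369 87" data-summit-m="493" d="M325 37l-12 2-20 17-14-3-12-8 0 13 2 16 14 1 7-3 9 0 6 3 26 24 4 18-1 12 16 11 13 5 16 4 8 0 6-2 14-14-2-10-8-13 0-4 14-20 2-5-1-4-15-17-6-3-13-2-32 2-5-2z"/><path data-summit="497 509" data-summit-m="460" d="M451 451l-2 16-28 6-10 4-6 6 2 10 14 25 3 9 103 1 1-47-13-4-13 0-17 6-12 0-8-4-5-6z"/><path data-summit="189 259" data-summit-m="247" d="M197 229l-38 7-23 26 8 9 13 30 13 11 21 12 3 0 11-11 14-30 18-26 0-8-4-5-22-11z"/><path data-summit="527 182" data-summit-m="590" d="M478 116l5 27-3 19-10 9-9 1-6-2 5 7-1 9-7 13-7 6 13-5 11 1 14 6 12 8 20 32 4 16 0 12-6 12 14 0 1-148-39-12z"/><path data-summit="527 311" data-summit-m="531" d="M527 287l-17 2-40 0-25 10-14 2-10-1 4 14 15 23 3 10-2 16-8 12 2 1 14-13 34-22 10 0 26 12 8-1z"/>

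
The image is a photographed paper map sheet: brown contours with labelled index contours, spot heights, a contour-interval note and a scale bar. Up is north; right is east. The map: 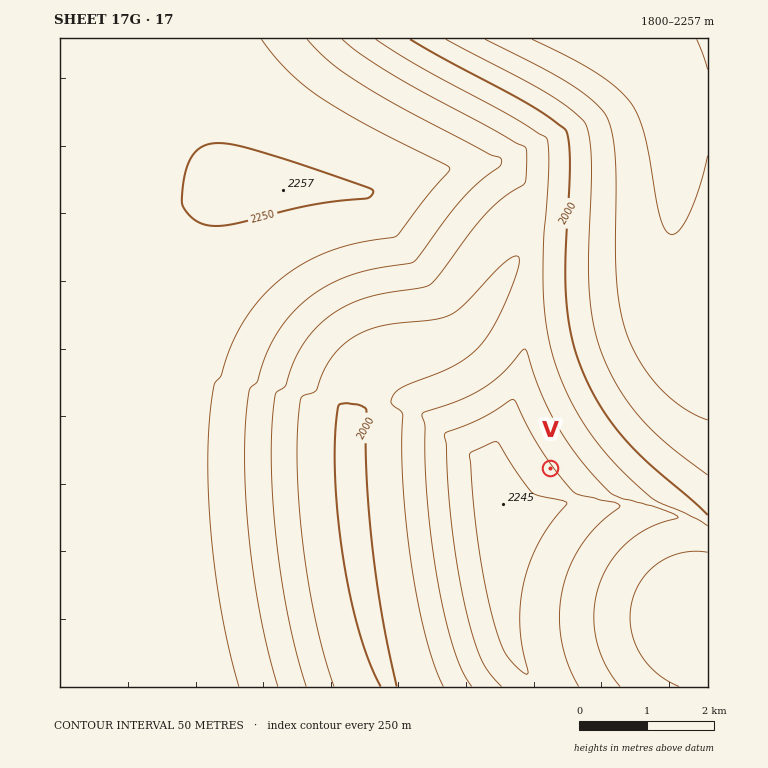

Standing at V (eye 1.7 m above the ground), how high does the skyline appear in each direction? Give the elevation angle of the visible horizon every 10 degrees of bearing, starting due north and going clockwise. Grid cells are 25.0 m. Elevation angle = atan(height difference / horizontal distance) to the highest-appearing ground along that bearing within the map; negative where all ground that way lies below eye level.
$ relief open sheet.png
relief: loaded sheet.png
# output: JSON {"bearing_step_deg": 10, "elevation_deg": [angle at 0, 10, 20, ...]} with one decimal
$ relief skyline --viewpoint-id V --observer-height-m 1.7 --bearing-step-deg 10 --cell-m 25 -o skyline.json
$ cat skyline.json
{"bearing_step_deg": 10, "elevation_deg": [-1.3, -2.9, -2.5, -3.7, -4.3, -5.1, -5.8, -6.0, -5.9, -5.3, -4.4, -1.7, 0.1, 1.6, 2.9, 4.0, 5.0, 5.9, 6.5, 7.0, 7.2, 7.2, 6.9, 6.4, 5.8, 5.6, 5.2, 4.7, 4.1, 3.4, 2.6, 1.8, 1.1, 1.0, 0.6, 0.0]}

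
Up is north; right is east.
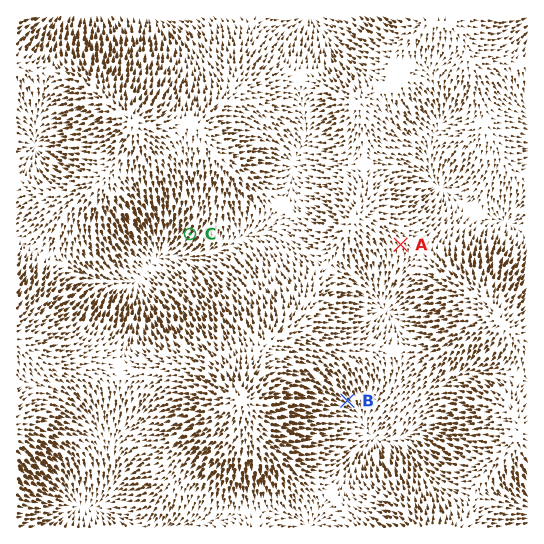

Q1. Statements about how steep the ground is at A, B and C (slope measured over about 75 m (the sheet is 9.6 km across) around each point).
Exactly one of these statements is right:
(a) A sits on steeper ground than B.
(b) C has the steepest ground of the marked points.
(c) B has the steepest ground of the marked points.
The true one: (b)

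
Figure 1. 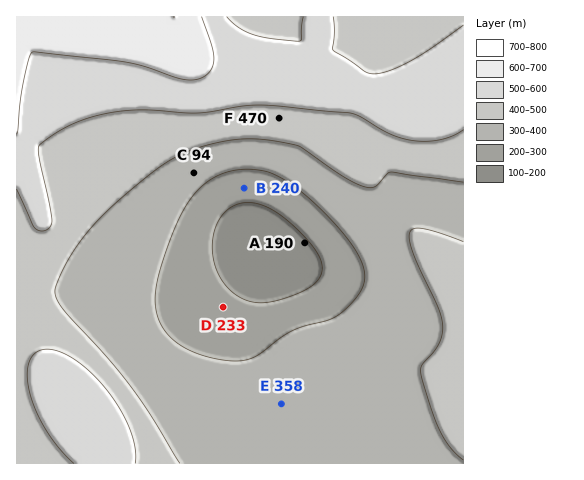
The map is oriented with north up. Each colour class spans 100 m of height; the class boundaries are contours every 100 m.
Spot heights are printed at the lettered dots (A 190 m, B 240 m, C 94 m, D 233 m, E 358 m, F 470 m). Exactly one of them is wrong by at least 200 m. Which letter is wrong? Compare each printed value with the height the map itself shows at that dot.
C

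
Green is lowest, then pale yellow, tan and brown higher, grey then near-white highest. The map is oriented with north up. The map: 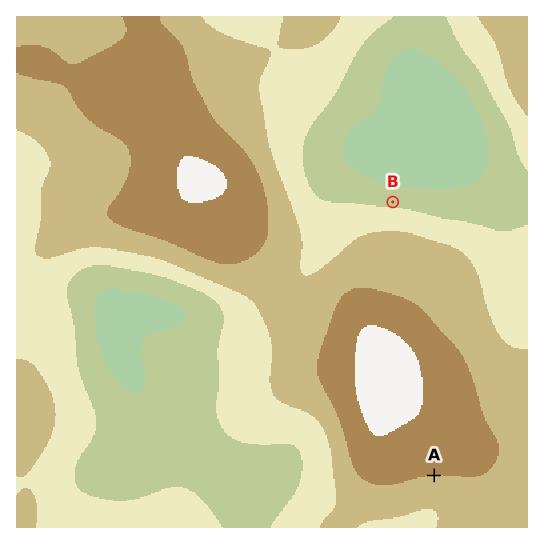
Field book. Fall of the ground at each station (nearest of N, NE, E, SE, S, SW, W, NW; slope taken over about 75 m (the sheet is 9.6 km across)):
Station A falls S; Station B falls N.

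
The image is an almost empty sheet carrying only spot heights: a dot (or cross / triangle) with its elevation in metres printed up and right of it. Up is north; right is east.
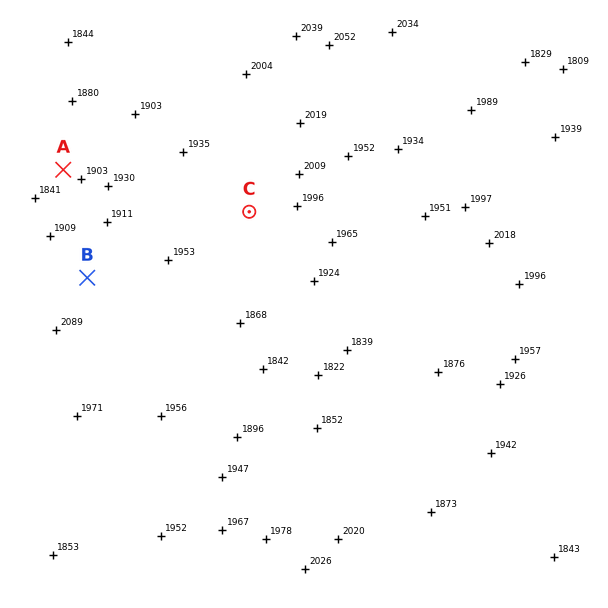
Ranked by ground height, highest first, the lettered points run B C A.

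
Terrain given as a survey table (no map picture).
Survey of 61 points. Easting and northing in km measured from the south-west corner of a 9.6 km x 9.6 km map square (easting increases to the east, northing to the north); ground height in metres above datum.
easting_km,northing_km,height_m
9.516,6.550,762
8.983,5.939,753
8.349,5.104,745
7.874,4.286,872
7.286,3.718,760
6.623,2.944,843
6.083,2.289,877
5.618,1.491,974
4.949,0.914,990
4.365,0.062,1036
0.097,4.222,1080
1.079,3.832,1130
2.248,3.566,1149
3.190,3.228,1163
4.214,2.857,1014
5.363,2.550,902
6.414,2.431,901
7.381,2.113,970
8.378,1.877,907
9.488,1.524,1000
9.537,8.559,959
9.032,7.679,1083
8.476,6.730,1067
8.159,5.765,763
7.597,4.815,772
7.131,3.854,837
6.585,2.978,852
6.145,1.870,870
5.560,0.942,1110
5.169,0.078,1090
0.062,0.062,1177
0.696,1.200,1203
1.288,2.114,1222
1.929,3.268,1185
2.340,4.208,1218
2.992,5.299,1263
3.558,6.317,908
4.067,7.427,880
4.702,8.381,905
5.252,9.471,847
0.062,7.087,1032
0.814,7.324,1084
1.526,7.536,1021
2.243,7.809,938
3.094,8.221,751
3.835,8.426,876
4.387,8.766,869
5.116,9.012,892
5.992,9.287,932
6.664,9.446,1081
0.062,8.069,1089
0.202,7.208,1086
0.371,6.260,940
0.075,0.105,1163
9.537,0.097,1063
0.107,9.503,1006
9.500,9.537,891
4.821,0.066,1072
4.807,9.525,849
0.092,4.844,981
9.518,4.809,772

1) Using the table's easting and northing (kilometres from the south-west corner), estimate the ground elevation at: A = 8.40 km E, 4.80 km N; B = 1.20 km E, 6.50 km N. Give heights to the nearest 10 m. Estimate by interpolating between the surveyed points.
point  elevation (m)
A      830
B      930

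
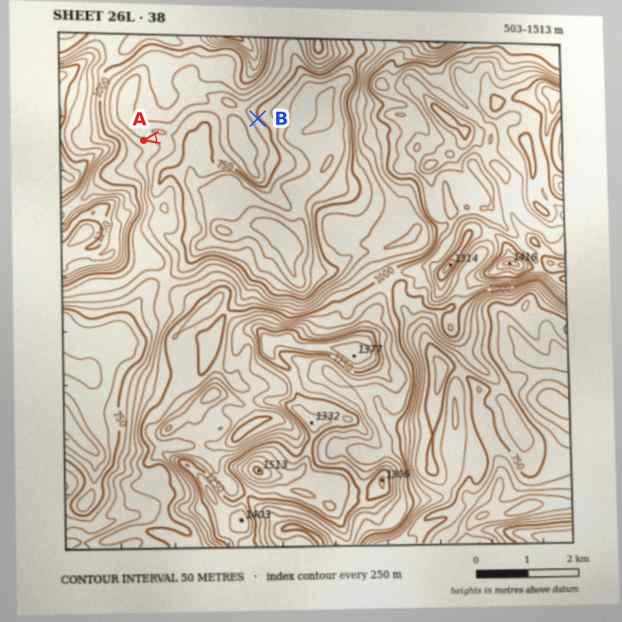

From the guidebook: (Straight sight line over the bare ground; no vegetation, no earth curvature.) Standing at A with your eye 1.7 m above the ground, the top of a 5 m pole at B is out of sight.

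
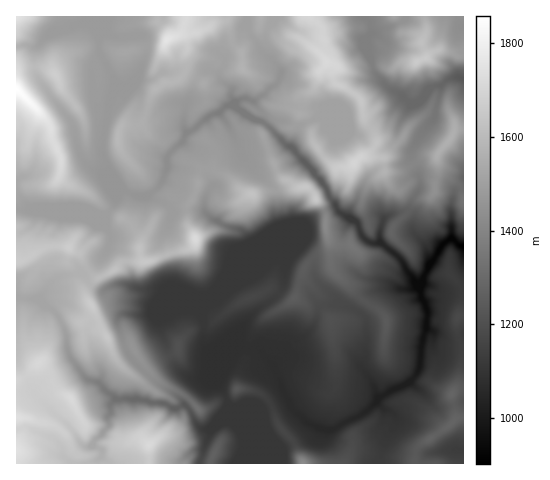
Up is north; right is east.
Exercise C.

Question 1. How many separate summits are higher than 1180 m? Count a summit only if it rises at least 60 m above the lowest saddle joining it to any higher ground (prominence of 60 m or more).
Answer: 16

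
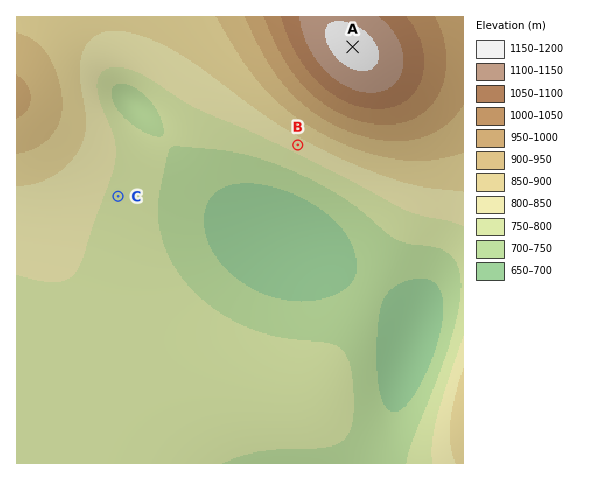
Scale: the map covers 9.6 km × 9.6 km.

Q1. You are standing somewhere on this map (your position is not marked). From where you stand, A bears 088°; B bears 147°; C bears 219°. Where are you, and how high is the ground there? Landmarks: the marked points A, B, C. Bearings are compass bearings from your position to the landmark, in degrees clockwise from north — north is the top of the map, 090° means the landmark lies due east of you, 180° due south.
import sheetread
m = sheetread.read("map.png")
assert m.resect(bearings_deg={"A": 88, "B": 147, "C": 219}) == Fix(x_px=236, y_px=51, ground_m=900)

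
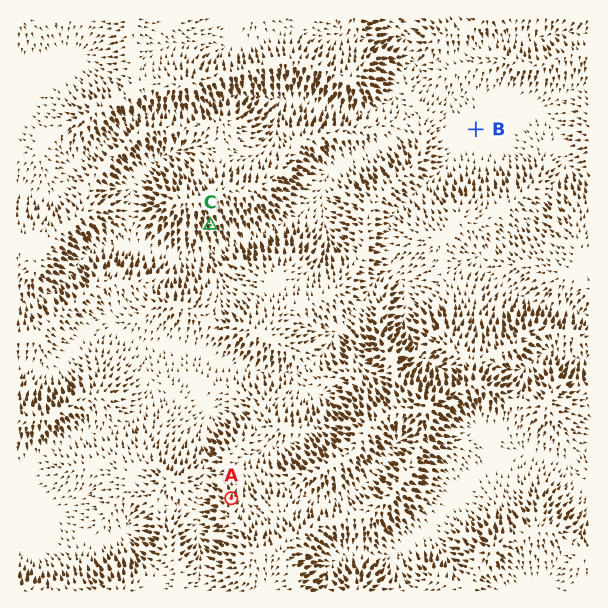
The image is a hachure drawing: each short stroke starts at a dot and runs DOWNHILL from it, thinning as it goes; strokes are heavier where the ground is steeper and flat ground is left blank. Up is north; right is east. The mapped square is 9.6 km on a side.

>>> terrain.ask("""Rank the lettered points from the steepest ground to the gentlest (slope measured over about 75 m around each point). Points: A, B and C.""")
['C', 'A', 'B']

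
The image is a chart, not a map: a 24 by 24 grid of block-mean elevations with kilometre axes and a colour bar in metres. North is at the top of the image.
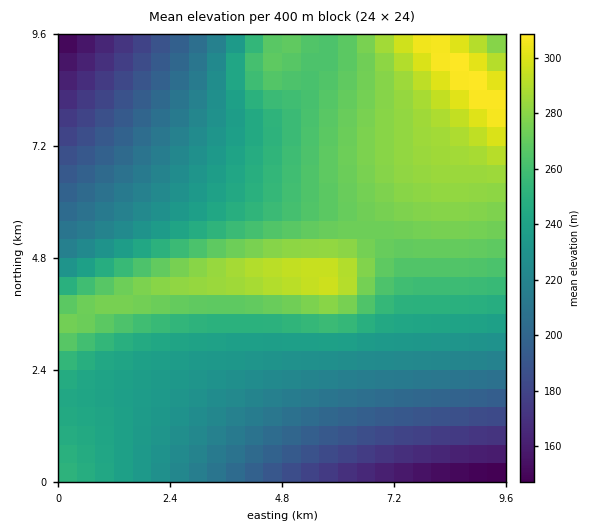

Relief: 140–310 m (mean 240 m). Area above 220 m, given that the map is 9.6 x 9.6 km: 66.3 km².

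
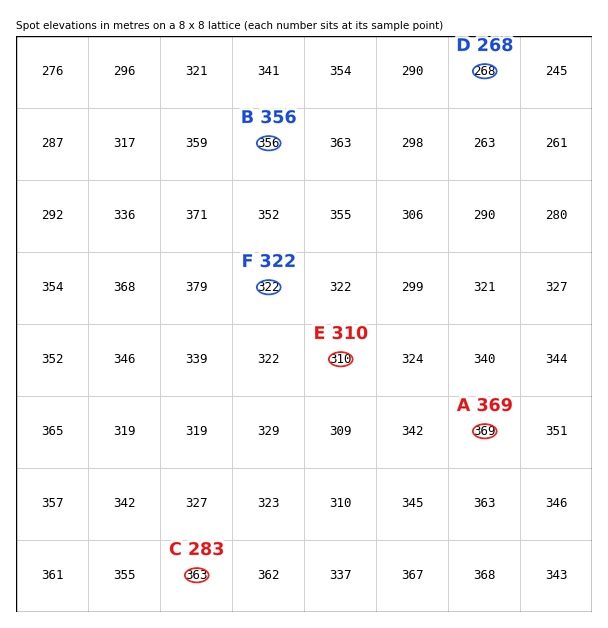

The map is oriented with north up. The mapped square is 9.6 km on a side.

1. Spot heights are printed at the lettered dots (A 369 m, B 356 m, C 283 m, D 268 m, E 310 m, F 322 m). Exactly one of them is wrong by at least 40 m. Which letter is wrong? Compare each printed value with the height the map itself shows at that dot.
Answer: C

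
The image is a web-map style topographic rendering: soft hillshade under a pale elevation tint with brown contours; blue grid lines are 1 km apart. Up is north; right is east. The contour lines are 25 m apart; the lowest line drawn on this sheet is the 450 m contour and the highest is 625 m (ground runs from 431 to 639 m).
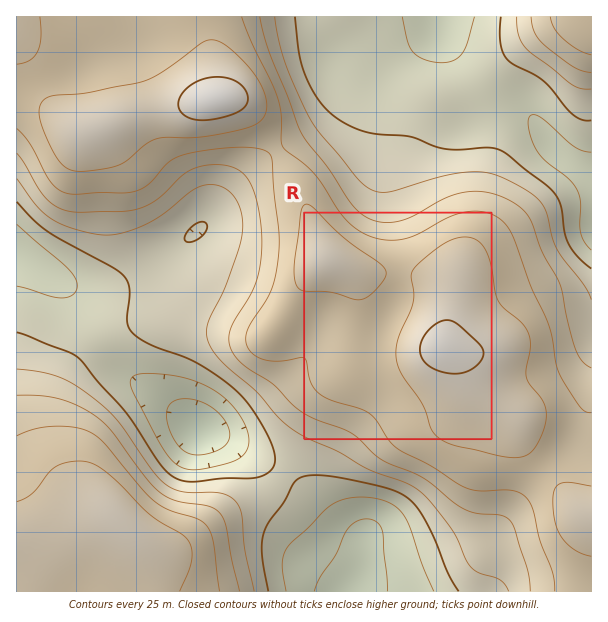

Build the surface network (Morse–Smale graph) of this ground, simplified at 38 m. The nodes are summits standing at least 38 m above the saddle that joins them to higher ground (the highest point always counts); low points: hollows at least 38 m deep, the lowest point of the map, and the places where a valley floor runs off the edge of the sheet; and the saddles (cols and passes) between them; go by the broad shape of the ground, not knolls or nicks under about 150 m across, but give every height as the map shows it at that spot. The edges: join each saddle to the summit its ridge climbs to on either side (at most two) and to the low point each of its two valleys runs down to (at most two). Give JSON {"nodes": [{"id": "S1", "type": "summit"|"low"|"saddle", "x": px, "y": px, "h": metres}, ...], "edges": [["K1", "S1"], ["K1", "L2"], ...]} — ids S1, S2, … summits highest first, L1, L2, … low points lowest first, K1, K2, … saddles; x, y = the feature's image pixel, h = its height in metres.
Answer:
{"nodes": [
{"id": "S1", "type": "summit", "x": 213, "y": 99, "h": 639},
{"id": "S2", "type": "summit", "x": 443, "y": 347, "h": 633},
{"id": "S3", "type": "summit", "x": 114, "y": 519, "h": 619},
{"id": "S4", "type": "summit", "x": 590, "y": 18, "h": 593},
{"id": "L1", "type": "low", "x": 198, "y": 429, "h": 431},
{"id": "L2", "type": "low", "x": 347, "y": 590, "h": 439},
{"id": "L3", "type": "low", "x": 440, "y": 18, "h": 459},
{"id": "K1", "type": "saddle", "x": 542, "y": 470, "h": 593},
{"id": "K2", "type": "saddle", "x": 276, "y": 150, "h": 576},
{"id": "K3", "type": "saddle", "x": 284, "y": 474, "h": 502},
{"id": "K4", "type": "saddle", "x": 99, "y": 341, "h": 493},
{"id": "K5", "type": "saddle", "x": 479, "y": 86, "h": 488}],
"edges": [["K1", "S2"], ["K1", "L2"], ["K1", "L3"], ["K2", "S1"], ["K2", "S2"], ["K2", "L1"], ["K2", "L3"], ["K3", "S2"], ["K3", "S3"], ["K3", "L1"], ["K3", "L2"], ["K4", "S2"], ["K4", "S3"], ["K4", "L1"], ["K5", "S2"], ["K5", "S4"], ["K5", "L3"]]}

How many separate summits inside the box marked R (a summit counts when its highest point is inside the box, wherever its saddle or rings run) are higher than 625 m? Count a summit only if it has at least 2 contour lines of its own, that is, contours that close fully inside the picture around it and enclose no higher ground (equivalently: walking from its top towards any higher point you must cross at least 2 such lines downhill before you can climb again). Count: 1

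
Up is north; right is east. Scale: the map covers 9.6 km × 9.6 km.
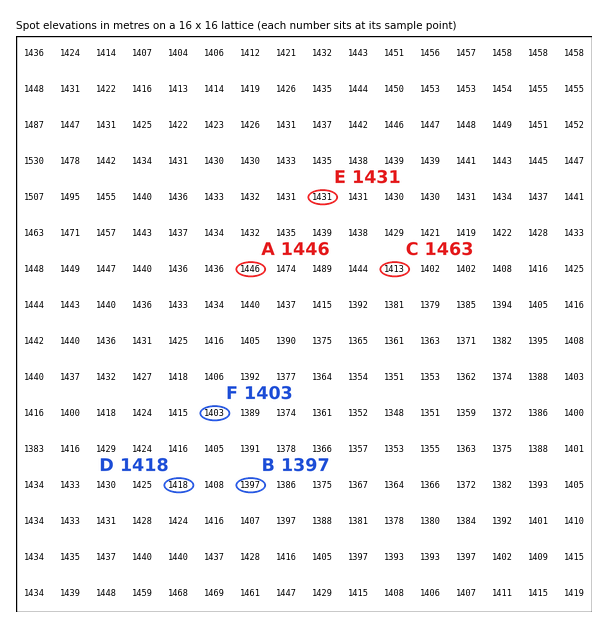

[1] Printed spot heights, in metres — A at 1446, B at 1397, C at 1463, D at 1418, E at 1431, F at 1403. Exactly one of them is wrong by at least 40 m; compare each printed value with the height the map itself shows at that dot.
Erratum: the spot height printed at C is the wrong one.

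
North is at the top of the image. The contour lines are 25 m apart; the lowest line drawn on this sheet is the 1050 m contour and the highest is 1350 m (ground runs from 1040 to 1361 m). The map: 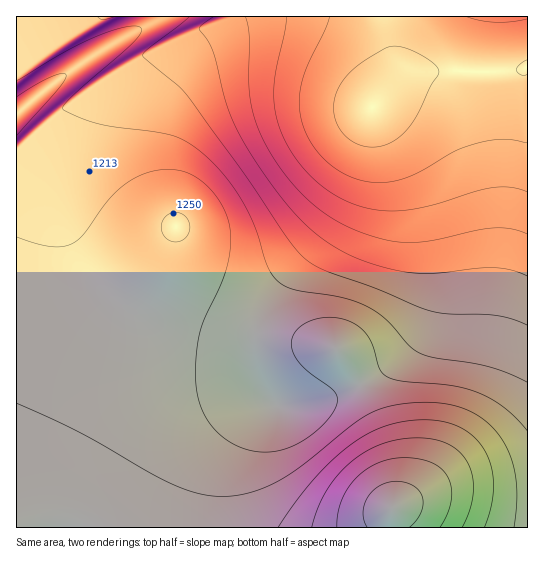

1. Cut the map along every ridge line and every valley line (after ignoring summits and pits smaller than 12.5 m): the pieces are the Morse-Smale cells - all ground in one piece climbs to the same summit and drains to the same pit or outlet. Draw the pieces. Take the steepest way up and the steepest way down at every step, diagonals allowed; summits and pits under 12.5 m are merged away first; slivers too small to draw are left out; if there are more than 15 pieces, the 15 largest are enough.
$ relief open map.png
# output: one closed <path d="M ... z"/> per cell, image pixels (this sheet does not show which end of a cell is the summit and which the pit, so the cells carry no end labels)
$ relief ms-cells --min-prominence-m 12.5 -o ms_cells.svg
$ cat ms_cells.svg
<path d="M527 67l-4 2-26 3-78 0-12 4-14 11-21 20-11 46-10 30-12 26-22 32-40 45-18 35-2 14 78 13 16 19 21 40 17 47 6 41-2 11-5 13 1 9 139-1z"/><path d="M386 16l-147 0-32 11-40 17-40 21-33 22-13 15-12 27-6 22-4 30 1 26 7 28 12 26 13 18 21 20 18 10 44-81-3 29 0 24 1 9 7 16 10 10 13 7 52 12 4-14 10-23 18-24 38-44 14-21 12-26 13-40 8-36 12-16 9-24z"/><path d="M133 311l-4 0-49 87-47 99-16 18 0 13 371-1 1-14 4-7 2-11-7-46-11-30-17-36-17-28-8-7-78-13-2 3 0 25 6 24-13-30-9-10-18-8-38-8-29-10z"/><path d="M86 93l-31 23-34 32-5 2 1 367 16-20 47-99 51-88-25-17-19-20-14-22-10-29-4-28 2-36 8-29z"/><path d="M527 16l-140 0 0 11 6 40-4 14-10 18 20-18 11-6 9-3 78 0 29-4 2-2z"/><path d="M149 16l-132 0-1 97 2 0 17-16 39-29 40-25 31-16 4-6z"/><path d="M238 16l-88 0-5 11-31 16-40 25-57 45-1 36 5-1 34-32 35-27 37-24 58-29z"/><path d="M175 228l-44 82 23 11 29 10 38 8 18 8 9 10 10 24-3-18 1-28-2-2-21-2-30-8-13-7-10-10-7-16-1-9 0-24z"/>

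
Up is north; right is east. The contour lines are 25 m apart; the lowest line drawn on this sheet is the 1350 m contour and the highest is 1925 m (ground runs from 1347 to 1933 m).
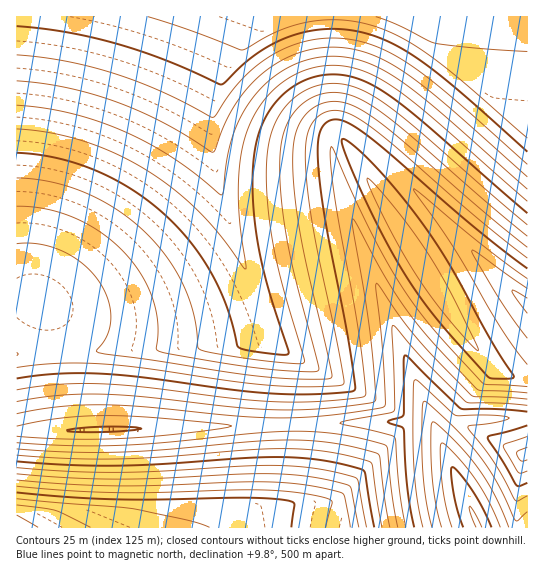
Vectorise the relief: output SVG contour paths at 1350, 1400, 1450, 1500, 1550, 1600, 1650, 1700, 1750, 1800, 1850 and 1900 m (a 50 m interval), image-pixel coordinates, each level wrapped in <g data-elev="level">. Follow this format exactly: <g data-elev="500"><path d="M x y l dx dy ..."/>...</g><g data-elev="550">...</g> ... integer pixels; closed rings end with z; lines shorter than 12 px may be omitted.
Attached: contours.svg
<g data-elev="1350"><path d="M476 527l-6-15 0-6 12 21"/></g><g data-elev="1400"><path d="M452 527l-6-20-4-24-2-32 1-6 1-2 15 14 18 22 14 23 11 25"/></g><g data-elev="1450"><path d="M432 527l-6-28-3-32-1-57 1-7 2-2 30 28 25 28 18 27 17 36 3 1 9-9"/></g><g data-elev="1500"><path d="M414 527l-7-42-3-55-2-3-14-5 14-5 2-3 1-58 4 2 52 50 38 1 28 3"/><path d="M69 431l-2-1 31-3 29 0 14 2-32 3z"/><path d="M527 425l-37 11-2 2 29 47 2 1 8-3"/></g><g data-elev="1550"><path d="M398 527l-6-34-5-46-4-3-24-6-33-5-35-2-34 2-88 9-46 3-52 1-54-3"/><path d="M527 447l-10 6 4 8 6-1"/><path d="M17 414l42-7 46-2 42 2 95 9 47 2 44-3 50-8 2-4 0-21-4-45-5-48 1-6 40 55 54 57 4 2 52 2"/><path d="M527 313l-13-18-2-5 15 8"/></g><g data-elev="1600"><path d="M382 527l-10-64-6-3-27-6-28-4-30-1-159 10-51 0-54-4"/><path d="M17 390l37-5 39-1 44 2 94 12 42 4 49-1 43-5 1-6-7-57-26-147-3-28 1-12 30 65 22 44 22 36 24 32 54 61 44 3"/><path d="M527 365l-25-35-46-79-41-58-1-4 68 56 45 34"/></g><g data-elev="1650"><path d="M367 527l-10-48-7-3-28-7-28-3-31-1-108 6-48 1-90-4"/><path d="M17 368l38-5 42 1 44 4 125 17 43 2 34-2 1-4-5-27-26-128-7-59 0-22 3-16 8-11 12-7 9 0 9 2 24 14 108 92 48 39"/><path d="M477 350l1 0-1-5-20-40-27-48-33-47-20-23-10-9 3 10 13 29 32 56 28 40z"/></g><g data-elev="1700"><path d="M350 527l-7-33-13-4-25-5-51-3-144 4-93-6"/><path d="M17 206l28 3 28 8 26 14 23 19 18 23 12 24 5 21 1 15-2 16 3 2 76 14 56 6 24 1 3-1 1-2-30-118-6-38-3-36 1-28 5-22 9-16 15-12 15-6 14 0 15 3 17 9 35 26 121 105"/></g><g data-elev="1750"><path d="M291 527l3-24-5-2-8-2-39-1-128 1-97-7"/><path d="M17 153l36 4 35 10 34 16 31 21 30 30 25 33 18 38 11 41 9 4 24 4 15 1 4-2-21-64-10-43-5-45 1-42 5-25 8-20 14-17 17-14 19-7 20-2 18 4 20 9 19 12 24 19 109 95"/></g><g data-elev="1800"><path d="M90 527l-36-17-37-5"/><path d="M17 105l26 3 27 5 27 8 26 10 24 12 24 14 51 38 5-38 7-24 11-23 14-20 19-16 21-12 24-5 24 0 15 4 13 5 32 20 38 30 82 73"/></g><g data-elev="1850"><path d="M17 55l49 6 48 12 48 19 51 25 4-3 16-24 11-13 16-14 17-11 18-8 20-5 22-1 20 3 29 10 32 19 39 31 70 63"/></g><g data-elev="1900"><path d="M148 17l41 13 53 20 37-19 30-9 16-2 17 0 17 2 16 4 28 13 30 19 32 25 62 55"/></g>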